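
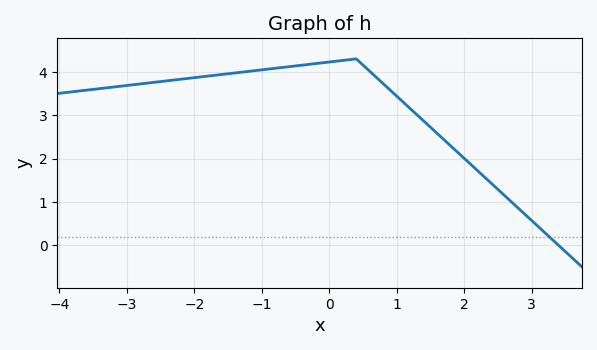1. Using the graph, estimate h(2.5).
1.29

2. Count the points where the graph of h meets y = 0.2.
1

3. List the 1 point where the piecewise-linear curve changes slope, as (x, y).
(0.4, 4.3)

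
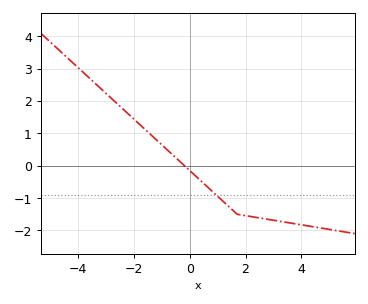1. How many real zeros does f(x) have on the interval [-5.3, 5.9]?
1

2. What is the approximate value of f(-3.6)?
2.72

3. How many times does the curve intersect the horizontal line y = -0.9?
1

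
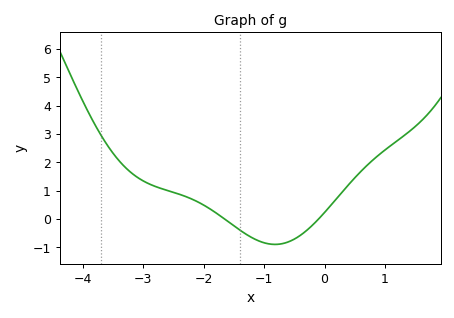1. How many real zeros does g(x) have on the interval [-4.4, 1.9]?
2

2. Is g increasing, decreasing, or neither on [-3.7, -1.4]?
decreasing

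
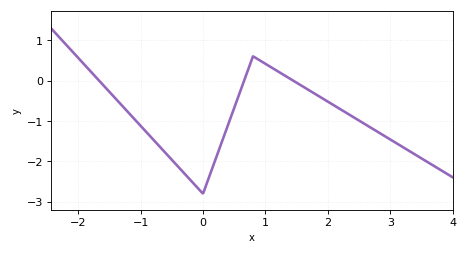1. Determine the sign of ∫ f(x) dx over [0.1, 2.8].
negative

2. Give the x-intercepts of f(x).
-1.7, 0.7, 1.4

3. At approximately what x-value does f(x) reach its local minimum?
0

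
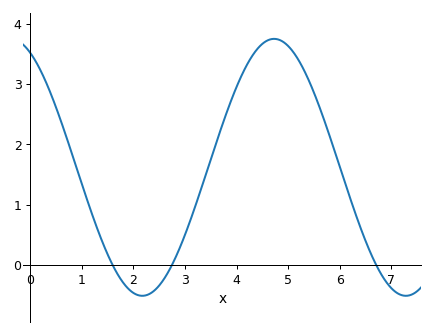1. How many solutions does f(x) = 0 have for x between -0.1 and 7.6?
3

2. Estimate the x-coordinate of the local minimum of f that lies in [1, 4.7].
2.17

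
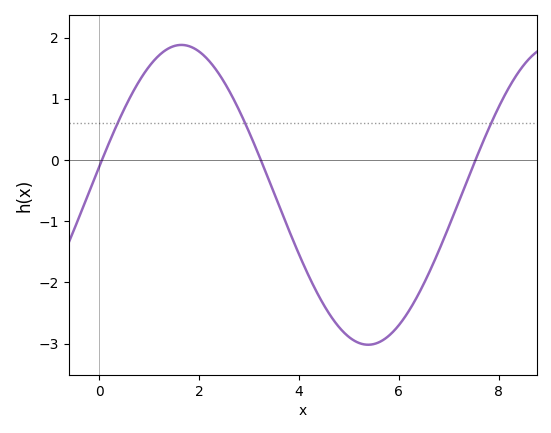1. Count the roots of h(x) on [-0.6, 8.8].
3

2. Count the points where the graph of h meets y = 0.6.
3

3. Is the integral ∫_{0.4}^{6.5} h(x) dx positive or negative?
negative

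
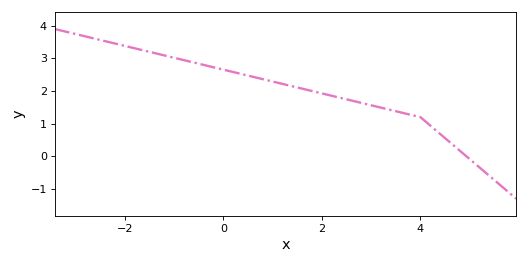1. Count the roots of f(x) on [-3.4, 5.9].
1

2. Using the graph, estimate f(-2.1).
3.42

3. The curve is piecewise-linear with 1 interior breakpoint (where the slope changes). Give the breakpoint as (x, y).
(4, 1.2)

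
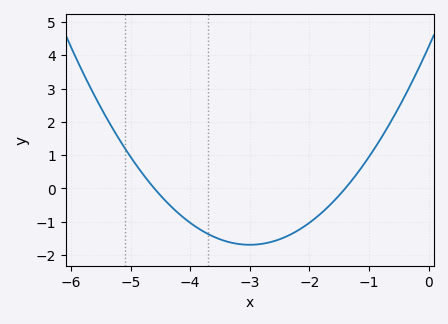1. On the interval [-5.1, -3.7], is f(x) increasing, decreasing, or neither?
decreasing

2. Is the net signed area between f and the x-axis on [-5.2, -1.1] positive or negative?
negative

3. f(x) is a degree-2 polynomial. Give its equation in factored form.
y = 0.66(x + 4.6)(x + 1.4)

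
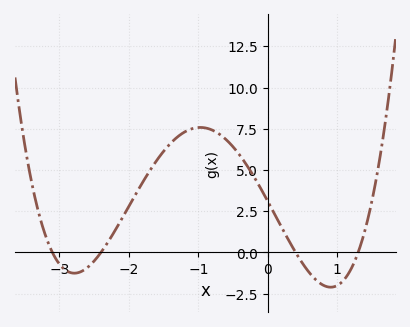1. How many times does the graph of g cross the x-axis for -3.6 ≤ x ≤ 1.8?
4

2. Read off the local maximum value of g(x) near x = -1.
7.6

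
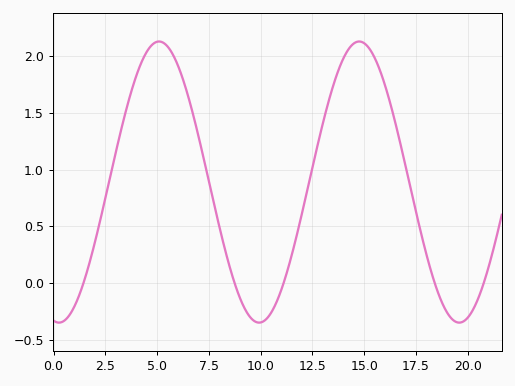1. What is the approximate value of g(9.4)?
-0.278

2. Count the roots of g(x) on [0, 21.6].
5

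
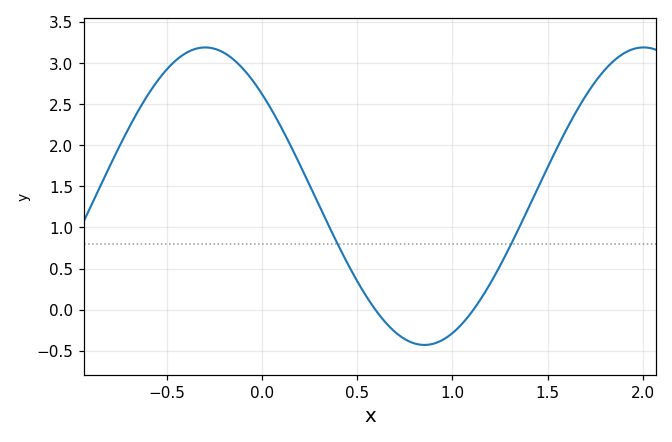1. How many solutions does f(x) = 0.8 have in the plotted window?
2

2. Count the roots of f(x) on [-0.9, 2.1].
2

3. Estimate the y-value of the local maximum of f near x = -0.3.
3.19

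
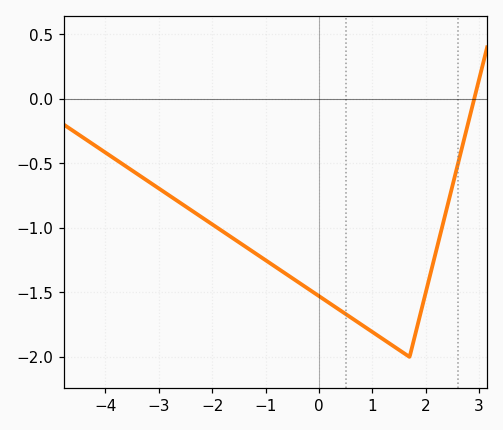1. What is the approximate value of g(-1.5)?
-1.1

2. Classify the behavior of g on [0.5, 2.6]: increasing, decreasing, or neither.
neither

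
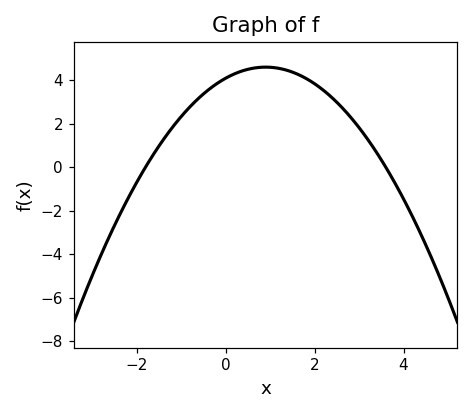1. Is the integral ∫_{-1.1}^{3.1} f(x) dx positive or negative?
positive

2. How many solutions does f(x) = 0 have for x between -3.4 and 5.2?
2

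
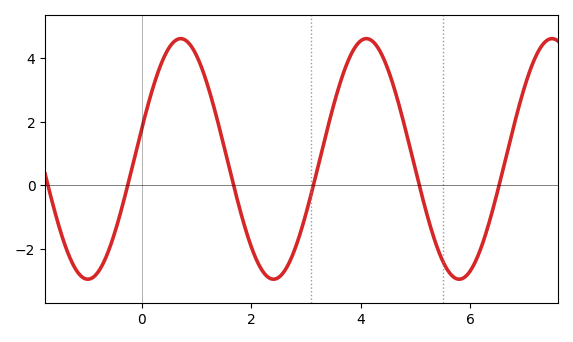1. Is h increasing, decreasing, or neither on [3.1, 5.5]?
neither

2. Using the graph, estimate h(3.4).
1.8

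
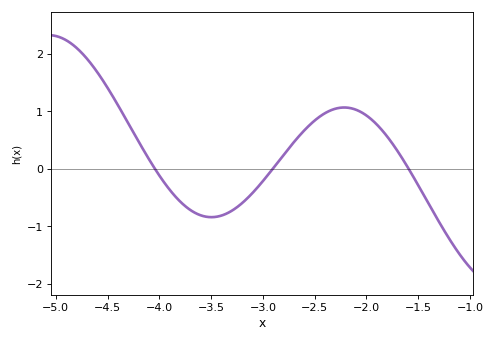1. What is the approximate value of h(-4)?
-0.115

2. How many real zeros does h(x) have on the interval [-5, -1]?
3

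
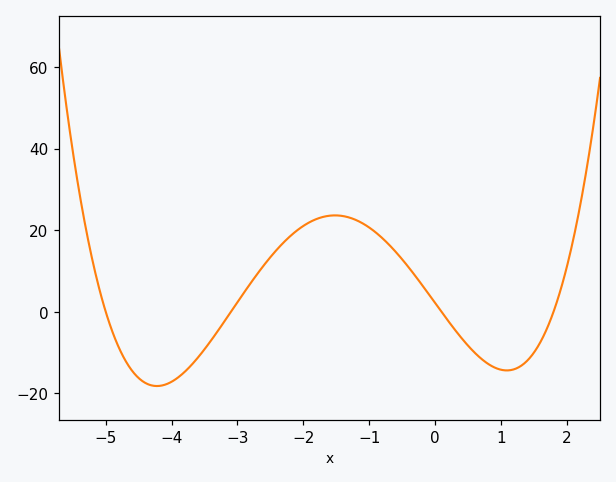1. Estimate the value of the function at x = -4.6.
-14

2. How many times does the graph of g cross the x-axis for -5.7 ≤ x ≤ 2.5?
4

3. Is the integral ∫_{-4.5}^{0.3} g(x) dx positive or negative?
positive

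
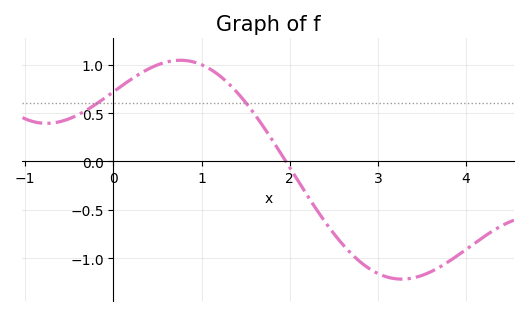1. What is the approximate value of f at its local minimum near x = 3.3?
-1.22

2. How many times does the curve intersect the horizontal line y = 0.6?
2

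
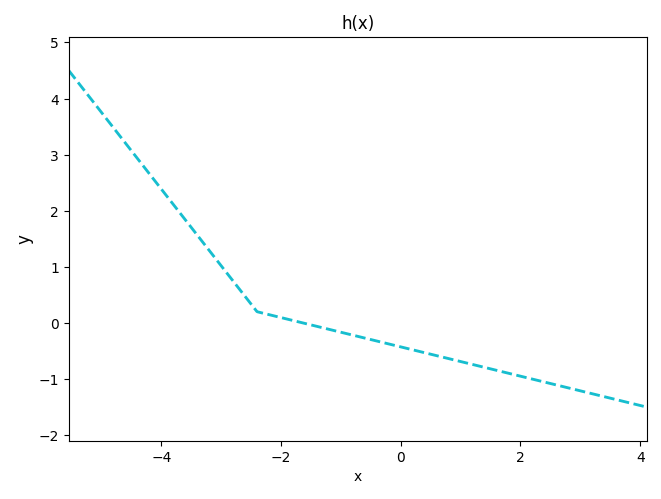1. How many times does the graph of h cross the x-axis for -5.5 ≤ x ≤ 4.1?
1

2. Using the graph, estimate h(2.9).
-1.18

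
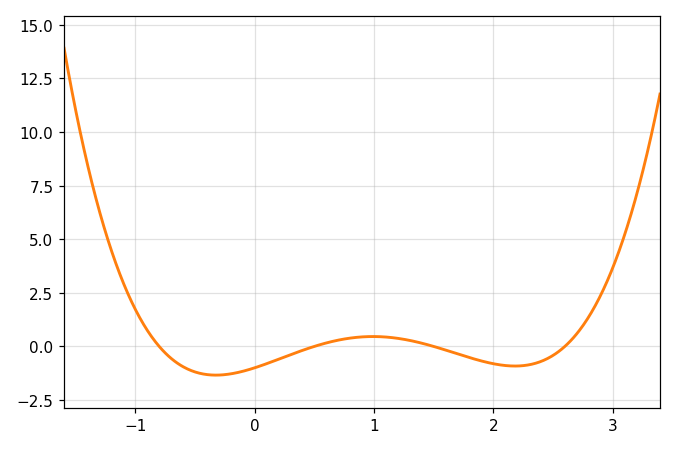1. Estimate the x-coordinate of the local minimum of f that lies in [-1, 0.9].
-0.3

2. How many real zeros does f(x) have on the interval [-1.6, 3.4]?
4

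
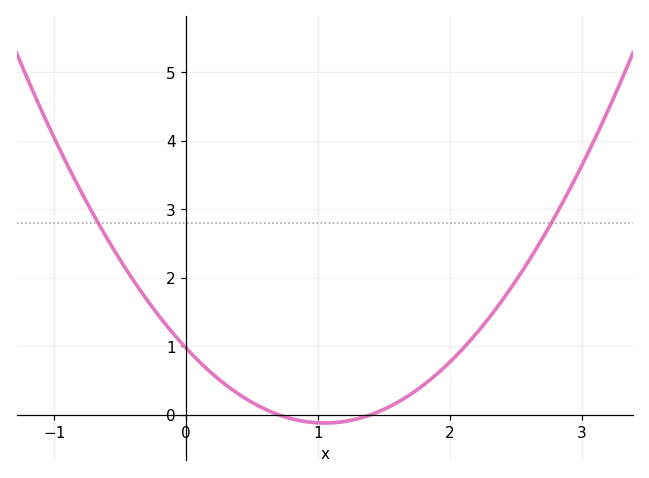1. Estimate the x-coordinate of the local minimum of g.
1.05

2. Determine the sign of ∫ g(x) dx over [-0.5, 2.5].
positive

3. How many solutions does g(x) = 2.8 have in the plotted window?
2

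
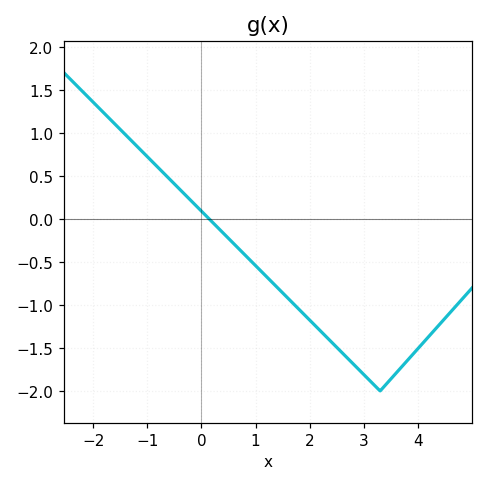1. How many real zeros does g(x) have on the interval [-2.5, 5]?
1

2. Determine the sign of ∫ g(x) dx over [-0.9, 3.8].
negative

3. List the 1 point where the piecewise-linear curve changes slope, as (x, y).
(3.3, -2)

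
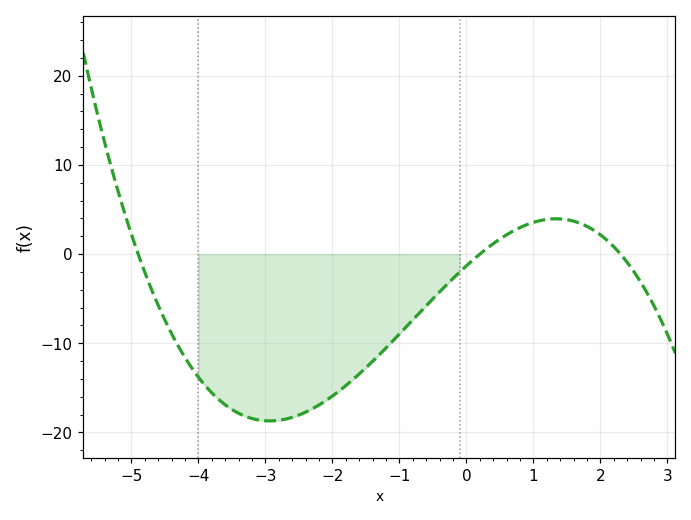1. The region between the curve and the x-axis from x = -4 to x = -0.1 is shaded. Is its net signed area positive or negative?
negative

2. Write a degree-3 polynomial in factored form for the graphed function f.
y = -0.58(x + 4.9)(x - 0.2)(x - 2.3)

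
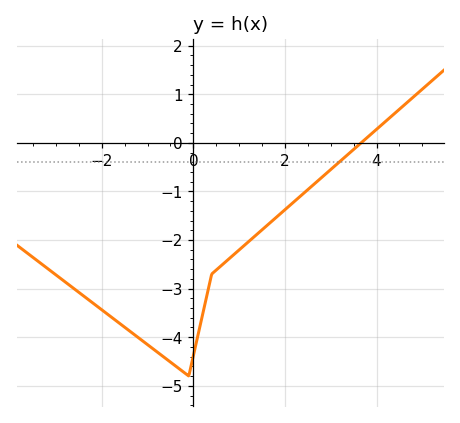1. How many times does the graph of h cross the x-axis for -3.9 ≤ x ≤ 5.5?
1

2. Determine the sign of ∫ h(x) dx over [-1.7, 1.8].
negative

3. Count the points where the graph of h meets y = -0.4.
1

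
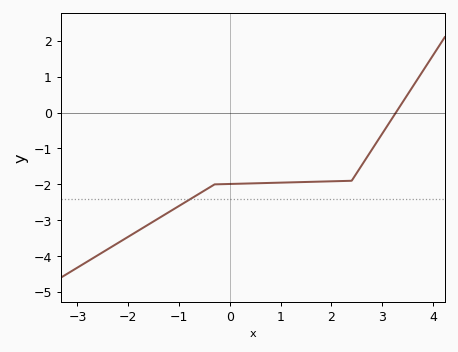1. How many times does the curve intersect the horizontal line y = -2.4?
1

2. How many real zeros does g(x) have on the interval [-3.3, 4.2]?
1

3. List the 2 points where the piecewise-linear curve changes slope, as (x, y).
(-0.3, -2); (2.4, -1.9)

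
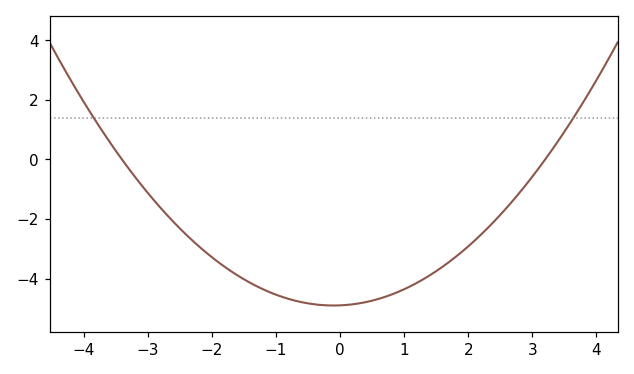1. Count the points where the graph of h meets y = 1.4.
2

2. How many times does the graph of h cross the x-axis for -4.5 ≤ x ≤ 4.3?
2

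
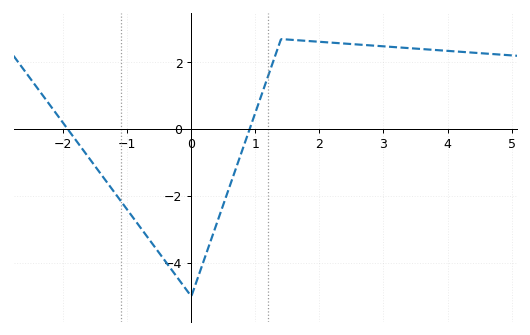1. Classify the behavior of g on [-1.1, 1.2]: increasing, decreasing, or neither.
neither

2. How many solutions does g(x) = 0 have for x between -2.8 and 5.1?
2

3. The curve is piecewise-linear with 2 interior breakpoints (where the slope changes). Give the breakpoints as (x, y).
(0, -5); (1.4, 2.7)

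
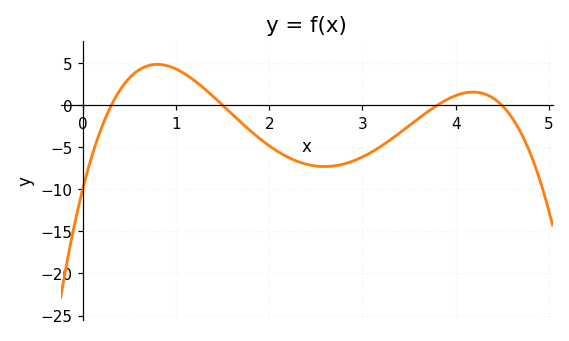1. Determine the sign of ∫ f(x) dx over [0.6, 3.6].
negative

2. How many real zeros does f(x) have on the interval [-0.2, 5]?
4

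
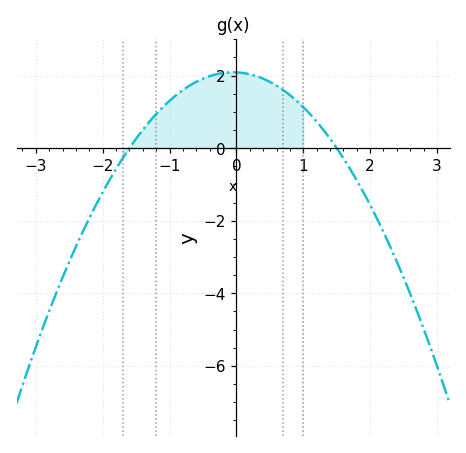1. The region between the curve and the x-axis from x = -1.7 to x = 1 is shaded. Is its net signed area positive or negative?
positive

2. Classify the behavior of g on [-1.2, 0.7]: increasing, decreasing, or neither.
neither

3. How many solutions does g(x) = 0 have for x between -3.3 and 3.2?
2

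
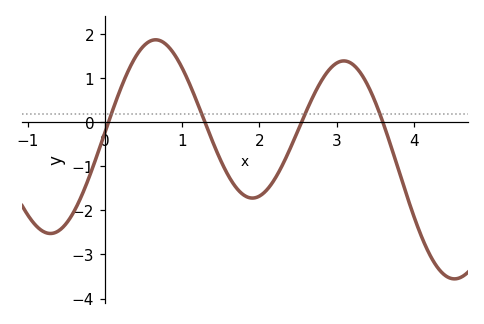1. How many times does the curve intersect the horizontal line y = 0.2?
4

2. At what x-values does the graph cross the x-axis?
0, 1.3, 2.5, 3.6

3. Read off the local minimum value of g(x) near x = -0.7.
-2.5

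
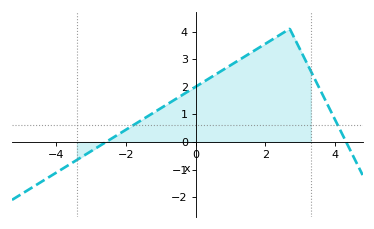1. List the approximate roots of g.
-2.56, 4.31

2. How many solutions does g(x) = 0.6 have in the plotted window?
2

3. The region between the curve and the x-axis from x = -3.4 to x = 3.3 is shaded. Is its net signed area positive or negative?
positive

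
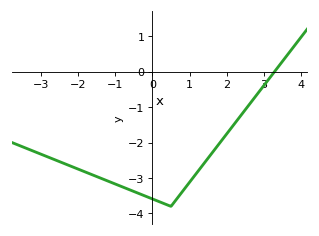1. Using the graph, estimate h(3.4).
0.1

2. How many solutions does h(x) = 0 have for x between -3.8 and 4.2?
1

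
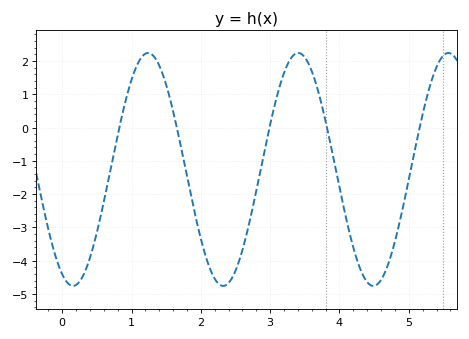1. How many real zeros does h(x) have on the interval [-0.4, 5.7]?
5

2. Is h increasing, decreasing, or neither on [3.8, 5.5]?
neither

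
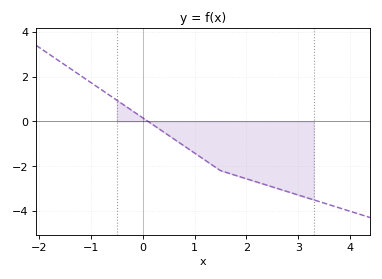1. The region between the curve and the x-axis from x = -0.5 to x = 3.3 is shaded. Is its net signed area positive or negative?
negative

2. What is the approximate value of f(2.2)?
-2.71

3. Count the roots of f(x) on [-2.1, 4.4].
1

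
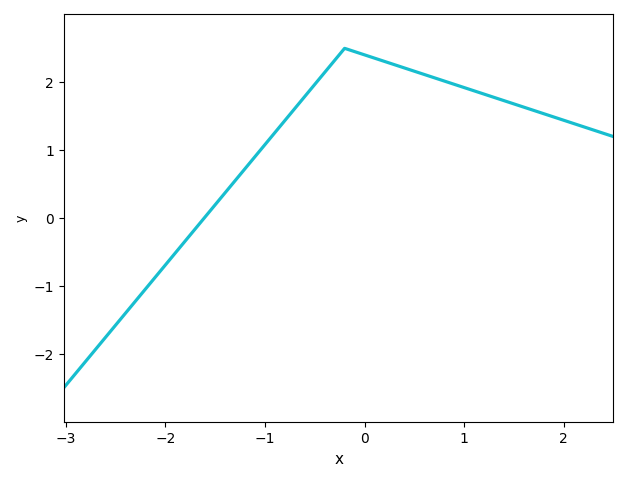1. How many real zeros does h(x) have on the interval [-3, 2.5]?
1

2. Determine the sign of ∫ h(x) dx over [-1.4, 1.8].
positive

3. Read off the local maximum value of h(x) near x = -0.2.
2.5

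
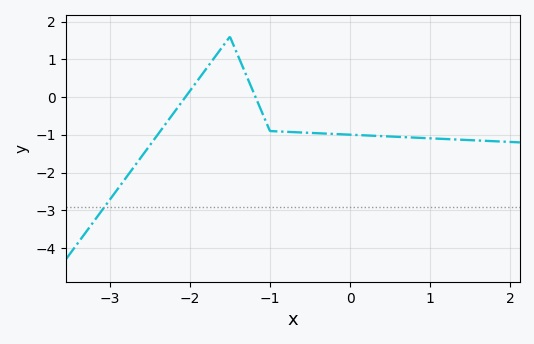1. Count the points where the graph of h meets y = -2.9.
1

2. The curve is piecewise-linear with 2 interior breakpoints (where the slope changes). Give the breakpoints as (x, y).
(-1.5, 1.6); (-1, -0.9)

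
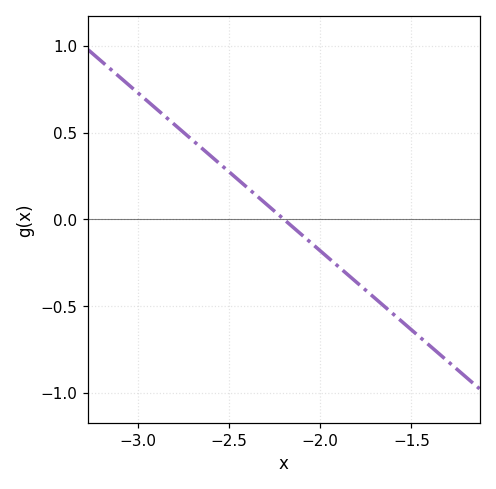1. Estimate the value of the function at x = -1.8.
-0.364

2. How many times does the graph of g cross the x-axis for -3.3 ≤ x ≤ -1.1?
1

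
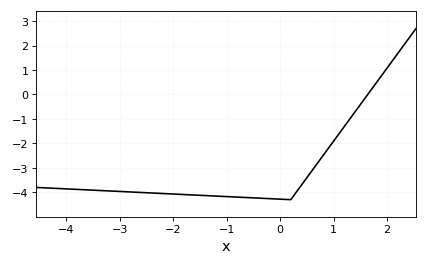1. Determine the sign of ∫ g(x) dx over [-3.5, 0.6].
negative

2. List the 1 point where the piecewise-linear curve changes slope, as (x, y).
(0.2, -4.3)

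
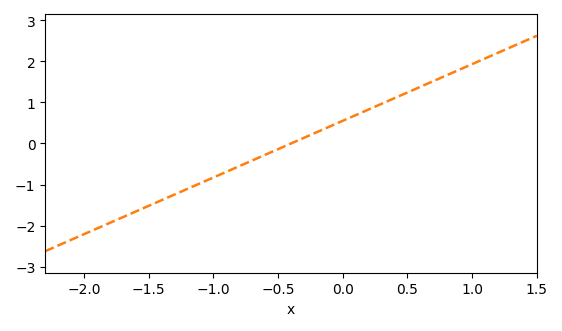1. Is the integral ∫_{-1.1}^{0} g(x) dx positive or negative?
negative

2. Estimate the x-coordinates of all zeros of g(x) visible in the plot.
-0.4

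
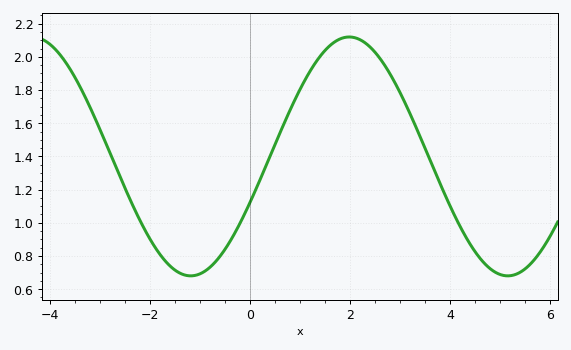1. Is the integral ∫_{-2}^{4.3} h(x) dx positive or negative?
positive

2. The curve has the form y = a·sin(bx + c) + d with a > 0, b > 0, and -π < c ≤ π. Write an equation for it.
y = 0.72sin(0.99x - 0.39) + 1.4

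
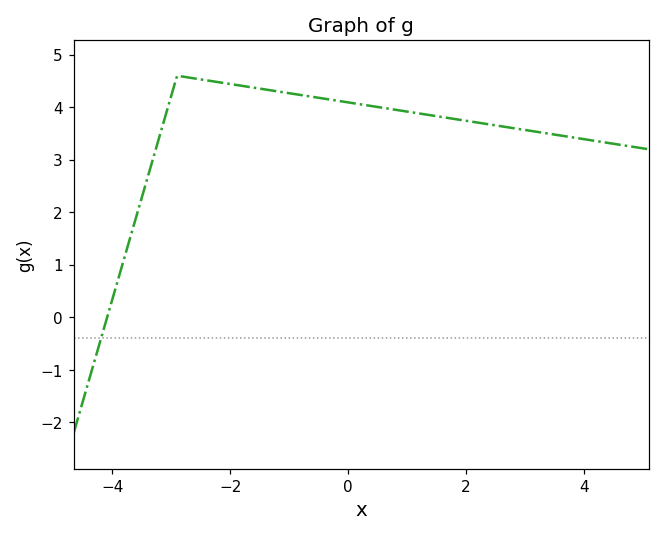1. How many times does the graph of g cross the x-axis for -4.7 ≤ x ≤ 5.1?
1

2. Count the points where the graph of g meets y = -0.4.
1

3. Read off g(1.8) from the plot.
3.8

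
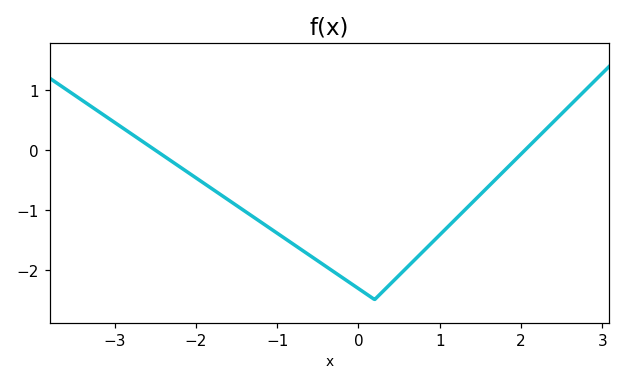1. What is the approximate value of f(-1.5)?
-0.9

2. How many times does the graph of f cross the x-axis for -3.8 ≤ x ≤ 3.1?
2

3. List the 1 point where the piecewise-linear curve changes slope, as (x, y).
(0.2, -2.5)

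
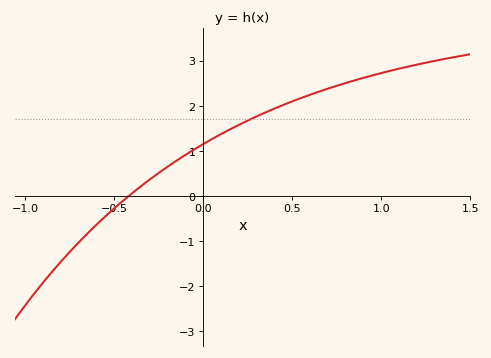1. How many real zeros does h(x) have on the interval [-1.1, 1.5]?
1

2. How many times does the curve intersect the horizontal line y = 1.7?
1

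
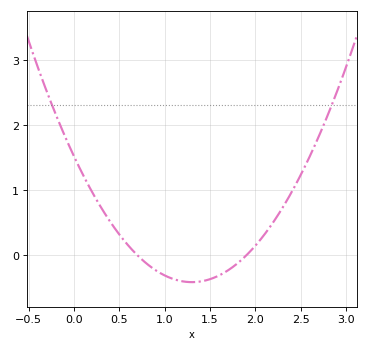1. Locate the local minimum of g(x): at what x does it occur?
1.3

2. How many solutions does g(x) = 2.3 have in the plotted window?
2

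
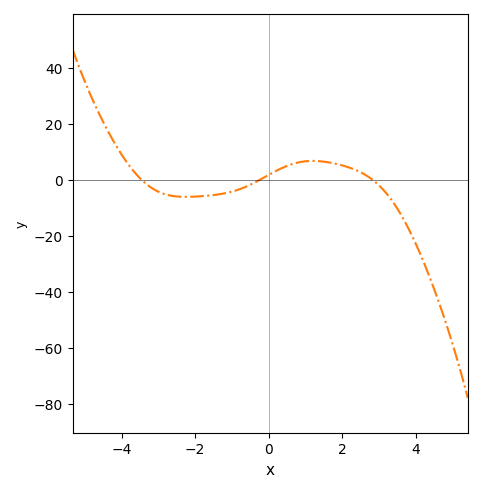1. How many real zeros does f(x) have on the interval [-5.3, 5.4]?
3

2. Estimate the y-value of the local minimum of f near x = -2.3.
-6.11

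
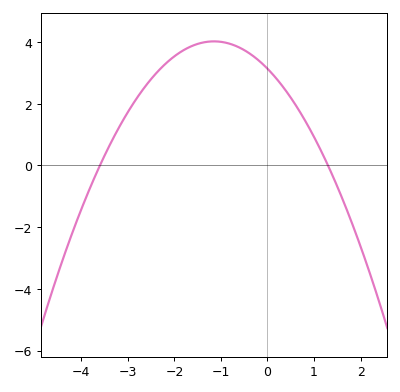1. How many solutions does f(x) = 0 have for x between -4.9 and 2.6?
2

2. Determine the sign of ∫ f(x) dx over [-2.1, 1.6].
positive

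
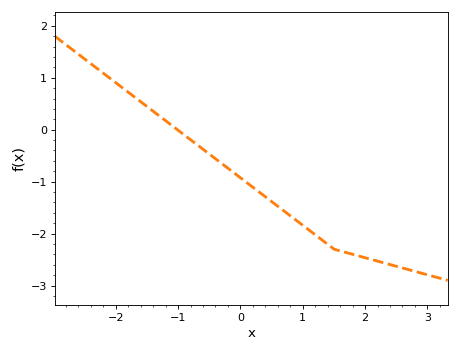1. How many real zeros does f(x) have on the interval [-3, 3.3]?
1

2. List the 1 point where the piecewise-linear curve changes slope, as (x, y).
(1.5, -2.3)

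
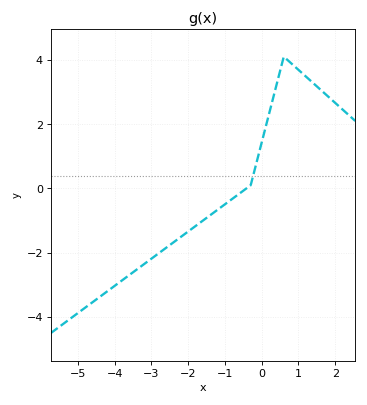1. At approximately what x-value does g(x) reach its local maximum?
0.602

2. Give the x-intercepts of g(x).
-0.418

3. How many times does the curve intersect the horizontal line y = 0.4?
1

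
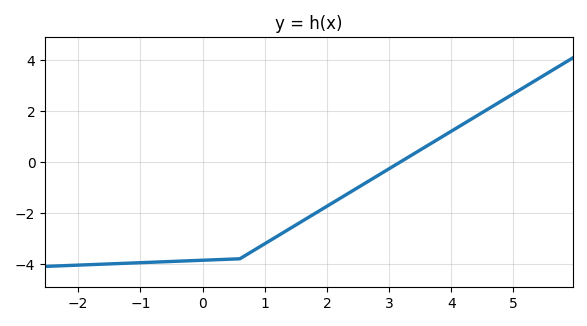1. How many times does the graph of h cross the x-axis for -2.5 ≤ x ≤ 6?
1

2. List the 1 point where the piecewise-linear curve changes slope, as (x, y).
(0.6, -3.8)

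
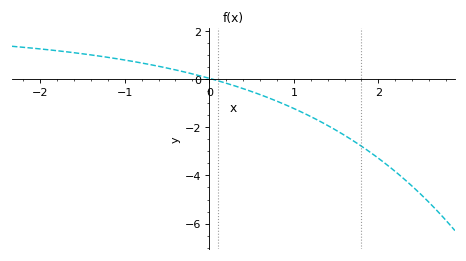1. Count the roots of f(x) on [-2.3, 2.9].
1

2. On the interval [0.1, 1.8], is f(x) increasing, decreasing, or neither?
decreasing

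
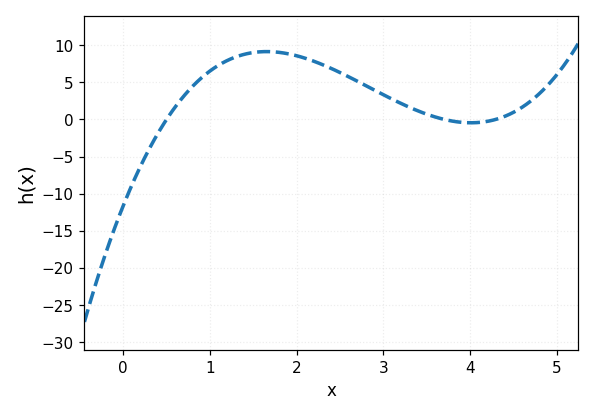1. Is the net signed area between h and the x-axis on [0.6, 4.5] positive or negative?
positive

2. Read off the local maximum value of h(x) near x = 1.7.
9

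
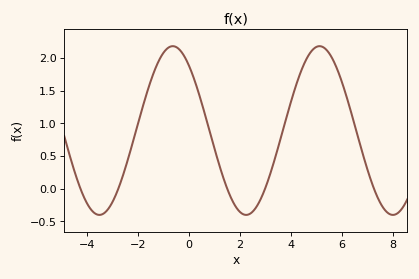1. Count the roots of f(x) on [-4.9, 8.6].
5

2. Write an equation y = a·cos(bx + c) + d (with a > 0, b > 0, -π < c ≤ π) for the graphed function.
y = 1.29cos(1.1x + 0.69) + 0.89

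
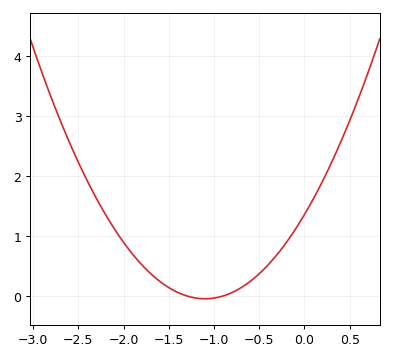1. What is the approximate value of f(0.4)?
2.56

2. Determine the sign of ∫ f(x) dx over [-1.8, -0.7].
positive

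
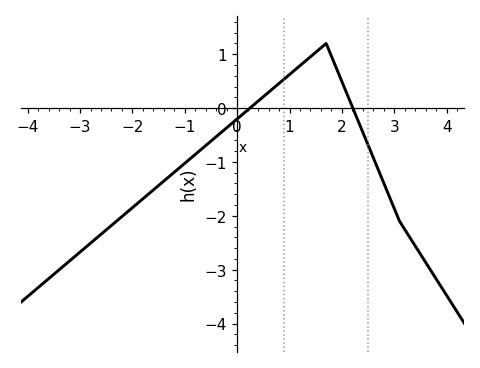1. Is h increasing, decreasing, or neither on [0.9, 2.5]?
neither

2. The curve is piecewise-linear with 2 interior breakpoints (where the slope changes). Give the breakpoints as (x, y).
(1.7, 1.2); (3.1, -2.1)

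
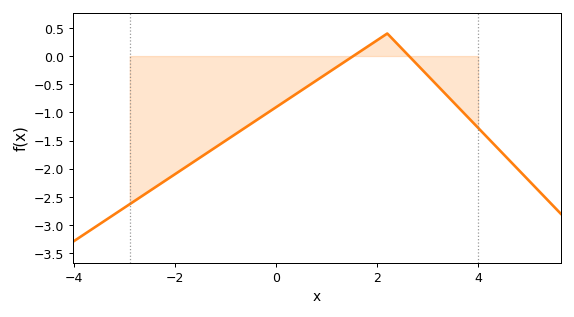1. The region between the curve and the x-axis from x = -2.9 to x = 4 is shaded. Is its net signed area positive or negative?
negative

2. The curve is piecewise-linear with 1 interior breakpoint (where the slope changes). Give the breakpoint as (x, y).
(2.2, 0.4)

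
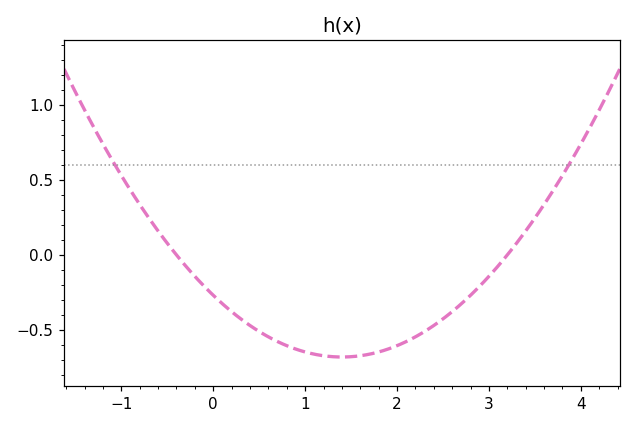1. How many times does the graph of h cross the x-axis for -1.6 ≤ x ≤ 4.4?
2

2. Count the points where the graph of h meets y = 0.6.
2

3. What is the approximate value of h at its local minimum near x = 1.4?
-0.7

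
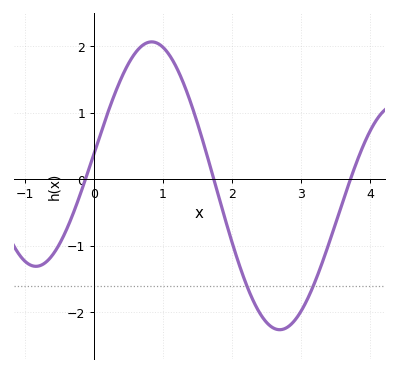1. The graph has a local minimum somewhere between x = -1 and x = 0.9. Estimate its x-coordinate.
-0.8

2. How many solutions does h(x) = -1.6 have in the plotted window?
2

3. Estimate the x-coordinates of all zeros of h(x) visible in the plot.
-0.1, 1.7, 3.7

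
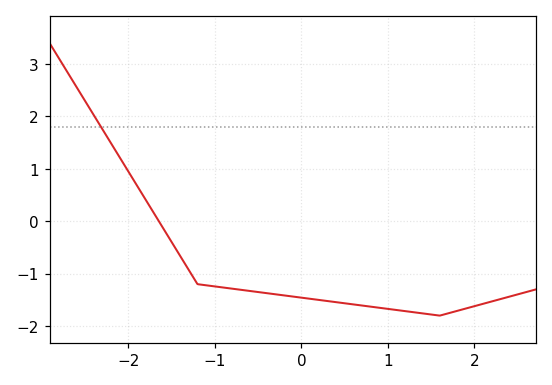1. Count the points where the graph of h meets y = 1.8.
1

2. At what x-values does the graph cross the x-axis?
-1.6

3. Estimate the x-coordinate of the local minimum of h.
1.6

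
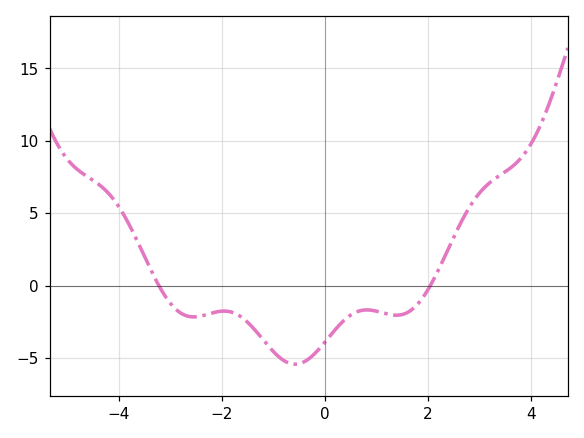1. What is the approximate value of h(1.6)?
-1.85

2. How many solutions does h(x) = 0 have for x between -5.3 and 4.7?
2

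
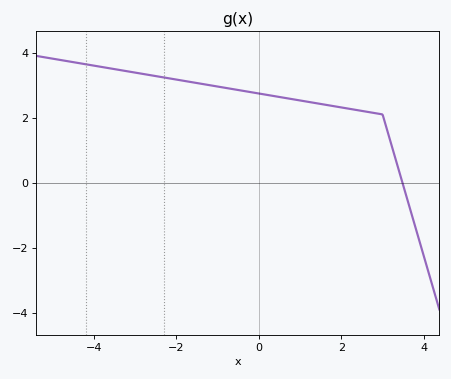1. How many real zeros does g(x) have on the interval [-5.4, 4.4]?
1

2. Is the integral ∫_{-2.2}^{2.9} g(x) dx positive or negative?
positive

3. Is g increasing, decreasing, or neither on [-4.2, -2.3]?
decreasing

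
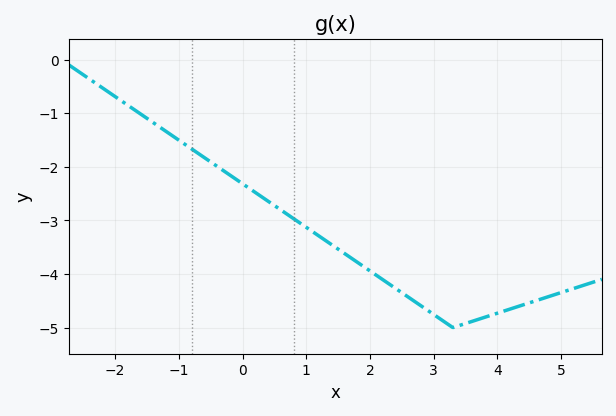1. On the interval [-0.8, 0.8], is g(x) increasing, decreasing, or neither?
decreasing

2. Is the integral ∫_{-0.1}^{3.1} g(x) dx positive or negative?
negative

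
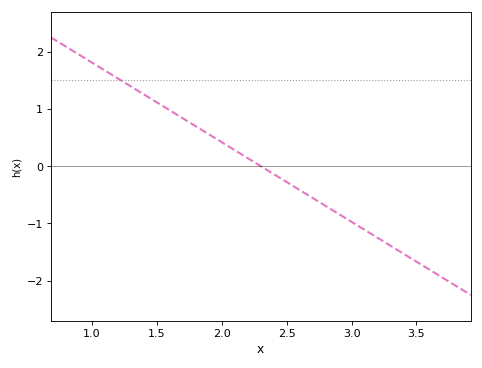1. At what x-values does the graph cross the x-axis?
2.3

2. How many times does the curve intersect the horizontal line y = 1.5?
1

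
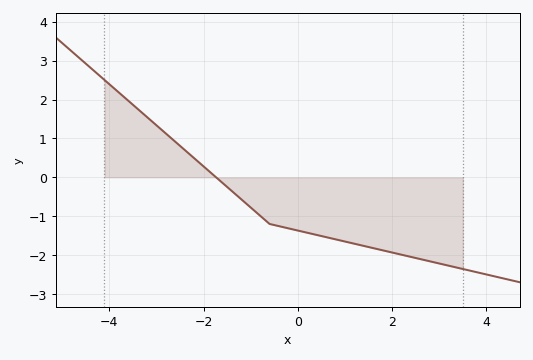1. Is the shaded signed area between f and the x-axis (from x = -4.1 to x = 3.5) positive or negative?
negative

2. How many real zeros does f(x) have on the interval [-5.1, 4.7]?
1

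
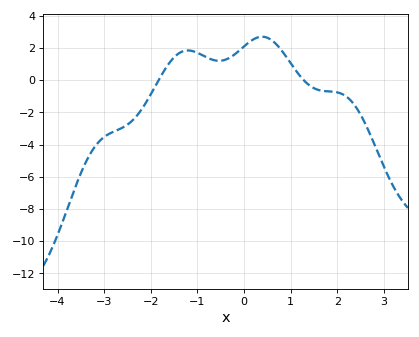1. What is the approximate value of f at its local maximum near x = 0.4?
2.7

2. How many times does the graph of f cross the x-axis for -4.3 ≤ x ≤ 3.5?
2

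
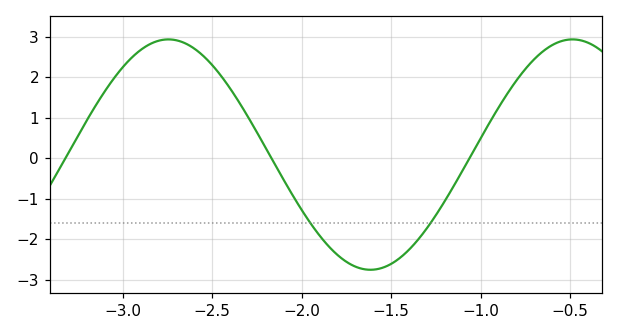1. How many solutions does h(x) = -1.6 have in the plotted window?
2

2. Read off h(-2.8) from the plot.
2.9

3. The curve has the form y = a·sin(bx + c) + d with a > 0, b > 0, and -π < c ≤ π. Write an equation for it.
y = 2.84sin(2.8x + 2.9) + 0.09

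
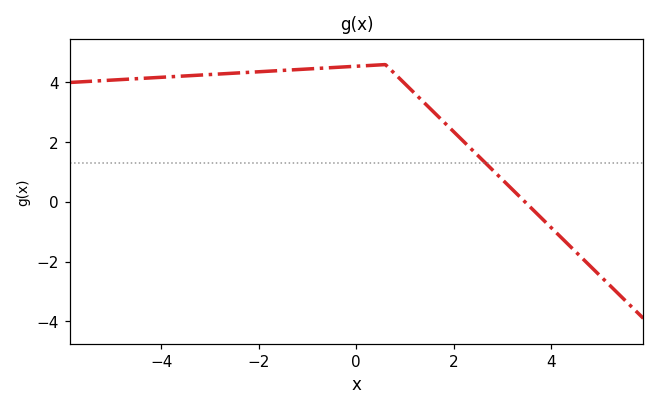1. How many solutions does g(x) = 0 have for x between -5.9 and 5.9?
1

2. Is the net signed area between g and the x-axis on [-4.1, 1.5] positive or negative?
positive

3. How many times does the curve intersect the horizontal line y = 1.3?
1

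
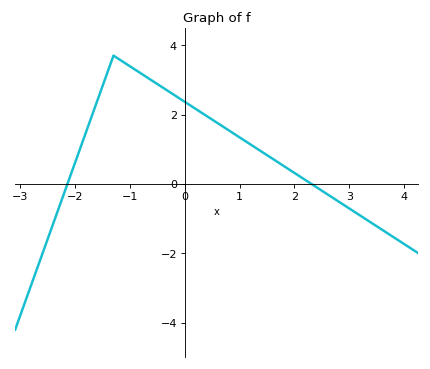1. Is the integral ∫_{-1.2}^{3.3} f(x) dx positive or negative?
positive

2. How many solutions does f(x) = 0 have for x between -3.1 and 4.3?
2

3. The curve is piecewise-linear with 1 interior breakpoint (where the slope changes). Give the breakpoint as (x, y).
(-1.3, 3.7)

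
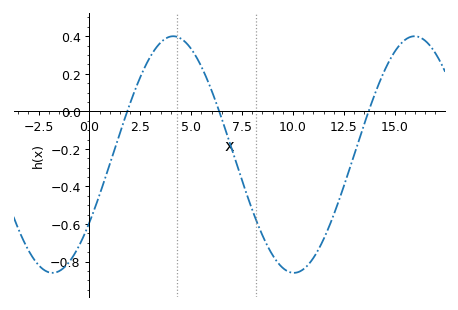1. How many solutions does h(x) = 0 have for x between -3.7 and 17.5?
3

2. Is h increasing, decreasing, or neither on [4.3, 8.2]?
decreasing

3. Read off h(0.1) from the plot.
-0.564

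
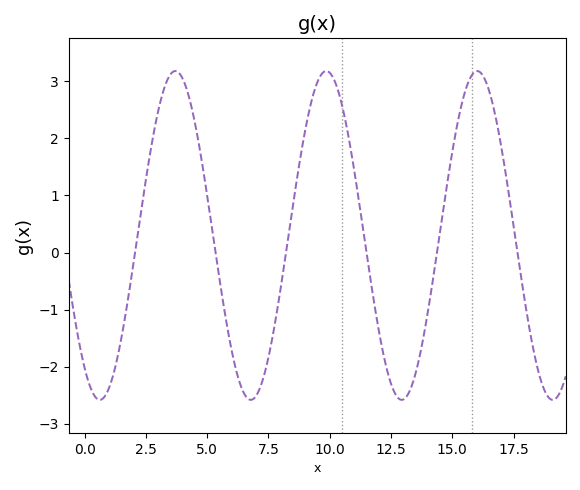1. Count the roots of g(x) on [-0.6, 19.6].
6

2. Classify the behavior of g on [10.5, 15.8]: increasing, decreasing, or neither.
neither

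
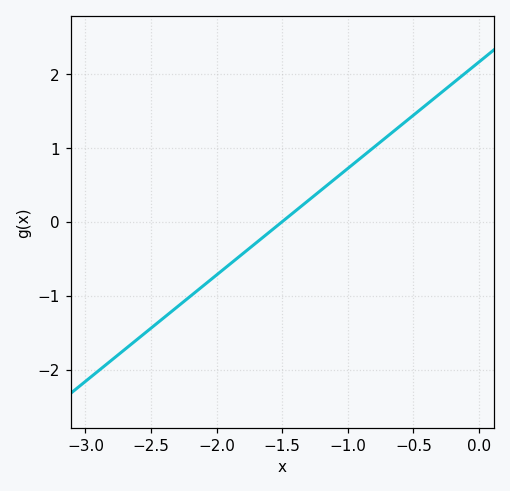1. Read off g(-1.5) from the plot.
0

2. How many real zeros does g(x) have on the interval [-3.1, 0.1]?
1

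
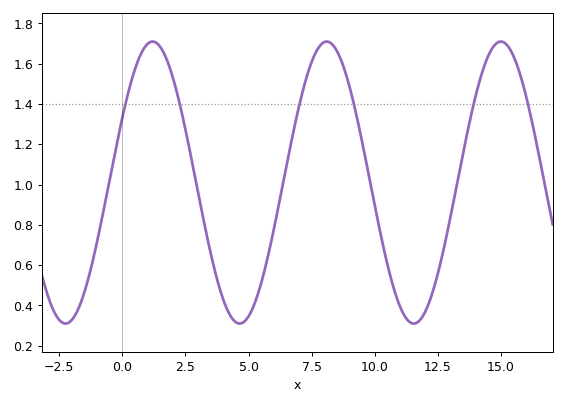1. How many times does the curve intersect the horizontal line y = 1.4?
6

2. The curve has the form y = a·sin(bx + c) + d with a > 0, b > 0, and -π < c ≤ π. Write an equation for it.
y = 0.7sin(0.91x + 0.482) + 1.01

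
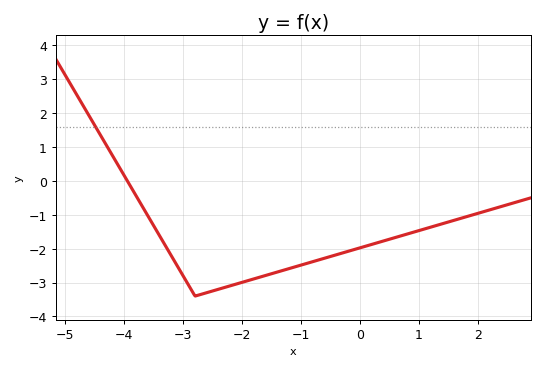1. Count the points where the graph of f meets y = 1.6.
1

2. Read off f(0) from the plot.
-1.98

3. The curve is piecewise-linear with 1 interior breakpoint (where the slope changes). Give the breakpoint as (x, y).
(-2.8, -3.4)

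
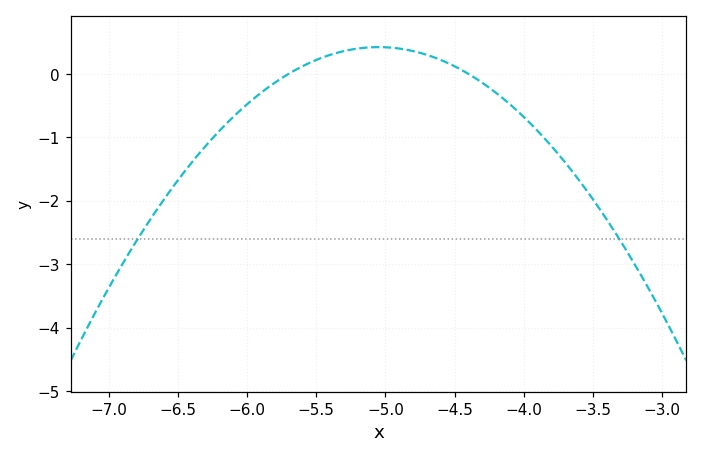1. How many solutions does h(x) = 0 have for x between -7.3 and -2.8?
2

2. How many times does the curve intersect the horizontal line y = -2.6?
2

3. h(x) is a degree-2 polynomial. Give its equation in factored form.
y = -1(x + 5.7)(x + 4.4)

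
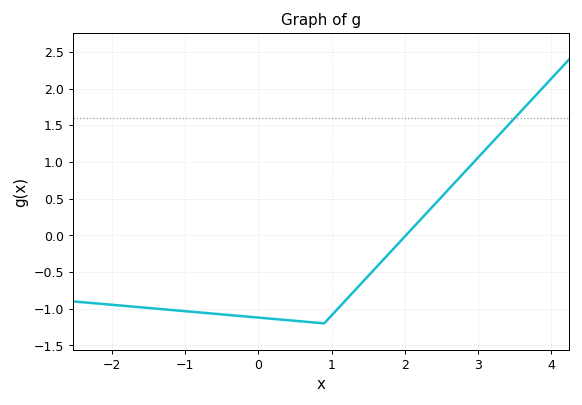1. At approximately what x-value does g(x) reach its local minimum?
0.897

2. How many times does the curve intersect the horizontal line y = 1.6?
1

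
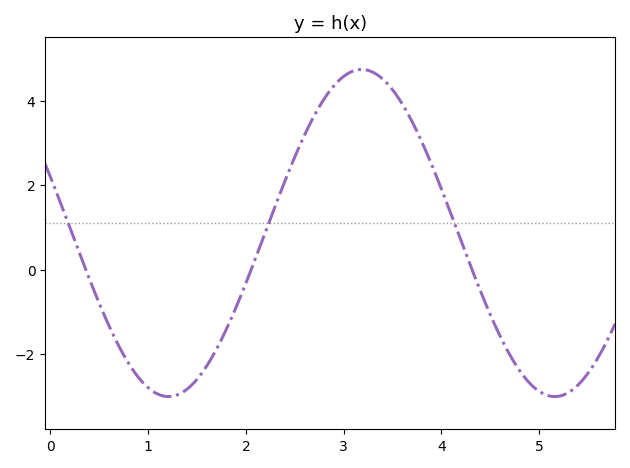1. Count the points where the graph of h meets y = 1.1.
3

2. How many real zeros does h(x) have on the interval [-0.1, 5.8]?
3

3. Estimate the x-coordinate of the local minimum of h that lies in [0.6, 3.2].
1.21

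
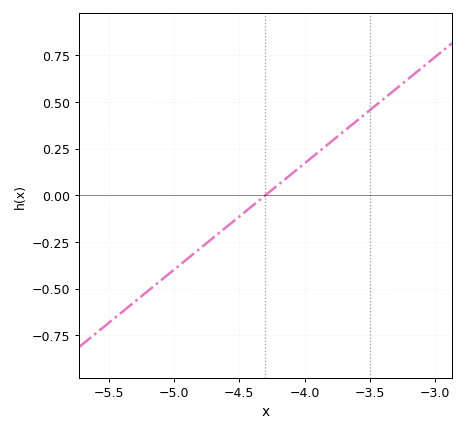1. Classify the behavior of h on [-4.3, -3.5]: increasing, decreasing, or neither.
increasing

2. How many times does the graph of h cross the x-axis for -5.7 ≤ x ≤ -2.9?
1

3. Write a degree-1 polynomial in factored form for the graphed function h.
y = 0.57(x + 4.3)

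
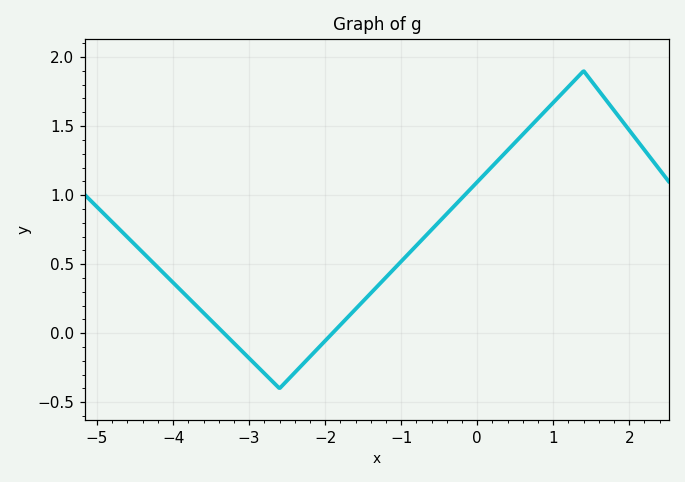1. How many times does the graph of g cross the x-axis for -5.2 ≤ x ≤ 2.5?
2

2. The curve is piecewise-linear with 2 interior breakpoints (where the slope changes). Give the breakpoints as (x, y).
(-2.6, -0.4); (1.4, 1.9)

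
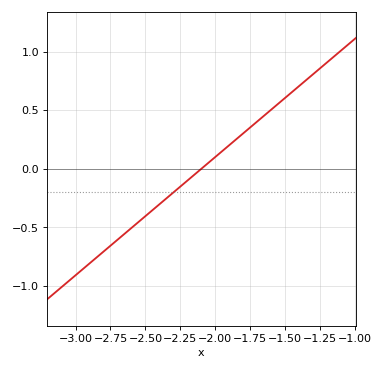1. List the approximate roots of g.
-2.1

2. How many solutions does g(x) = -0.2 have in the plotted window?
1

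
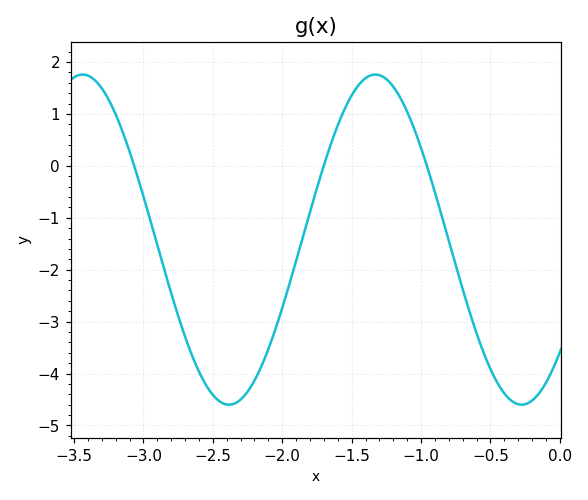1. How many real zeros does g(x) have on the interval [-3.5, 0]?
3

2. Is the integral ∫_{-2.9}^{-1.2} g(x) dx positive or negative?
negative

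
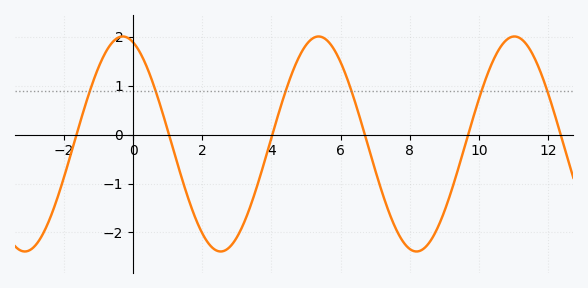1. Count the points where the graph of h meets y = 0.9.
6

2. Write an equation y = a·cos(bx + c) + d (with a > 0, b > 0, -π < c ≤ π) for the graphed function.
y = 2.2cos(1.11x + 0.332) - 0.19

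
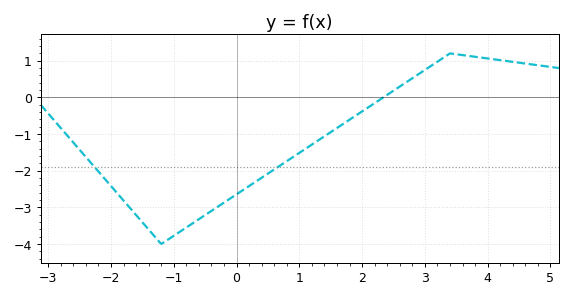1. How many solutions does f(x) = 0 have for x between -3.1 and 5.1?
1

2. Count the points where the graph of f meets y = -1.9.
2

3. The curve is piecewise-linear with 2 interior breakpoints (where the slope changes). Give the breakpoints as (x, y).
(-1.2, -4); (3.4, 1.2)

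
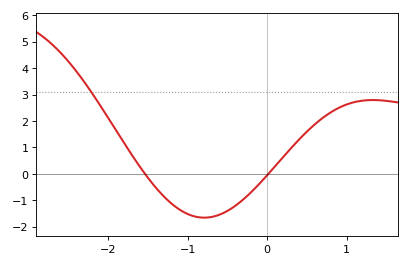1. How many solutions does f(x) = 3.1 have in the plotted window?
1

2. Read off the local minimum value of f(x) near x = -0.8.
-1.66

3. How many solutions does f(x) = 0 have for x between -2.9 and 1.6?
2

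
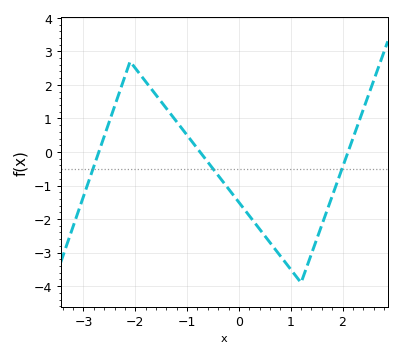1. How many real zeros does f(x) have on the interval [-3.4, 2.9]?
3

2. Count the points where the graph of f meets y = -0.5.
3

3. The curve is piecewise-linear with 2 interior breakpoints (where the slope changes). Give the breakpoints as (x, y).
(-2.1, 2.7); (1.2, -3.9)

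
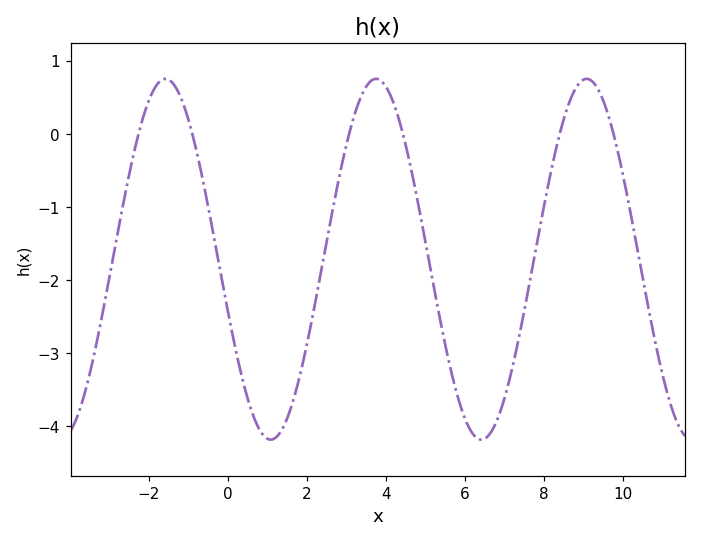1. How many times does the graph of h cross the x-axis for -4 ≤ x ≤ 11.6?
6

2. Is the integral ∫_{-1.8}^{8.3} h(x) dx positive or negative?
negative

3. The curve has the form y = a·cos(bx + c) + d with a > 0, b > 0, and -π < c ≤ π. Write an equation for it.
y = 2.47cos(1.2x + 1.9) - 1.72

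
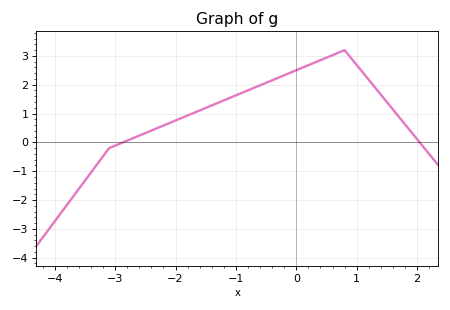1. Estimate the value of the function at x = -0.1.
2.4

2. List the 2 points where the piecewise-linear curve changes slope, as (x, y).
(-3.1, -0.2); (0.8, 3.2)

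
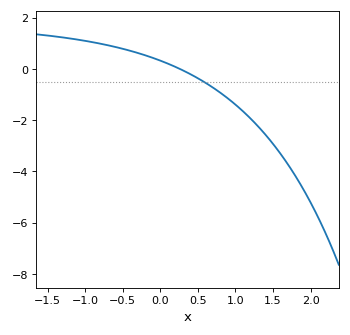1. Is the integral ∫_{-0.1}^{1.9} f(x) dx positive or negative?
negative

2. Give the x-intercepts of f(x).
0.3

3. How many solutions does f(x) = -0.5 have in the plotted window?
1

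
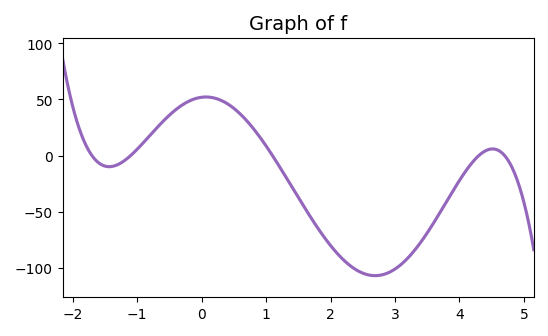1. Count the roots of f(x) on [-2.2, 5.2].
5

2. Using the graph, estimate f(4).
-20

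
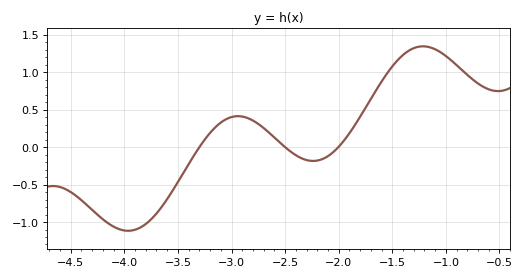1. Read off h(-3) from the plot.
0.401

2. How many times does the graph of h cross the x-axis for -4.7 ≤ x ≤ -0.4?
3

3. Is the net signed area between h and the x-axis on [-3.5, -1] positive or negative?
positive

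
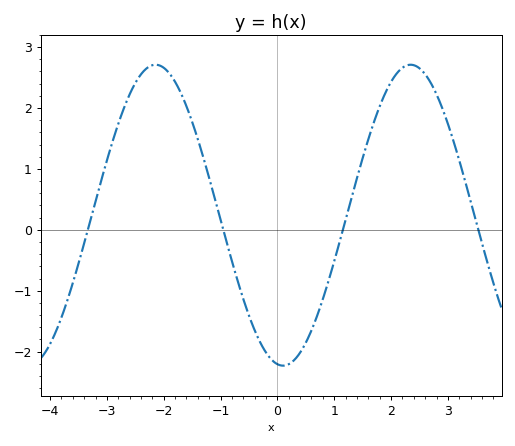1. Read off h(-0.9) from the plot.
-0.178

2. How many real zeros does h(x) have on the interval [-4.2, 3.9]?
4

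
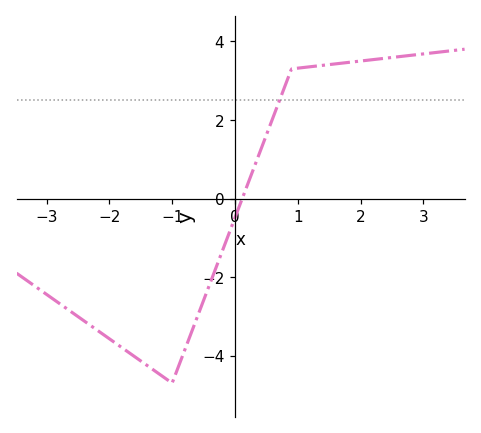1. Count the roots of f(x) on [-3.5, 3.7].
1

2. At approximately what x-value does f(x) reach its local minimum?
-1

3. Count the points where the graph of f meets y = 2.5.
1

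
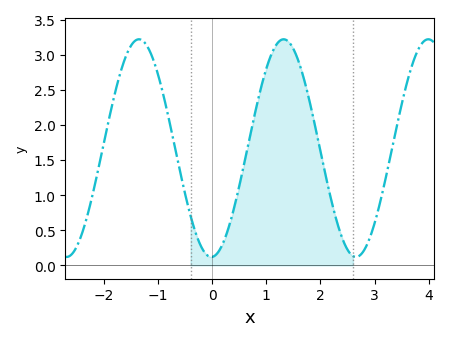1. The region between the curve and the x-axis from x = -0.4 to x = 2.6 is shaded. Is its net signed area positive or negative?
positive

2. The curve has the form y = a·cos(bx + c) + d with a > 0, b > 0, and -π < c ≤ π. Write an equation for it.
y = 1.55cos(2.4x - 3.1) + 1.67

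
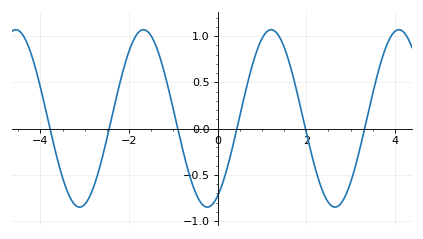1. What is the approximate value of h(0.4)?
-0.07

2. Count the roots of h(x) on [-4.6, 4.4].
6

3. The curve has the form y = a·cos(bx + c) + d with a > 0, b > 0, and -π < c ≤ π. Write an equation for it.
y = 0.96cos(2.18x - 2.63) + 0.11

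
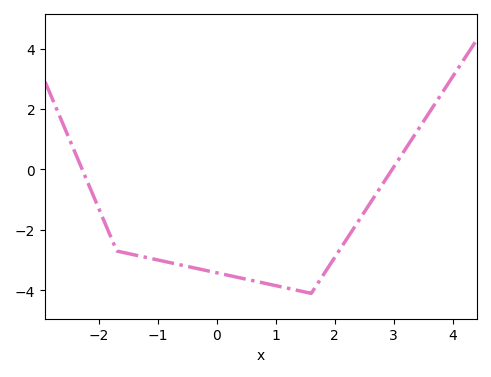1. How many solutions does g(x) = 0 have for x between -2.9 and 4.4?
2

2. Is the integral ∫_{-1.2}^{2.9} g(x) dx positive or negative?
negative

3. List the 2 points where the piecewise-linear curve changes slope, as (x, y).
(-1.7, -2.7); (1.6, -4.1)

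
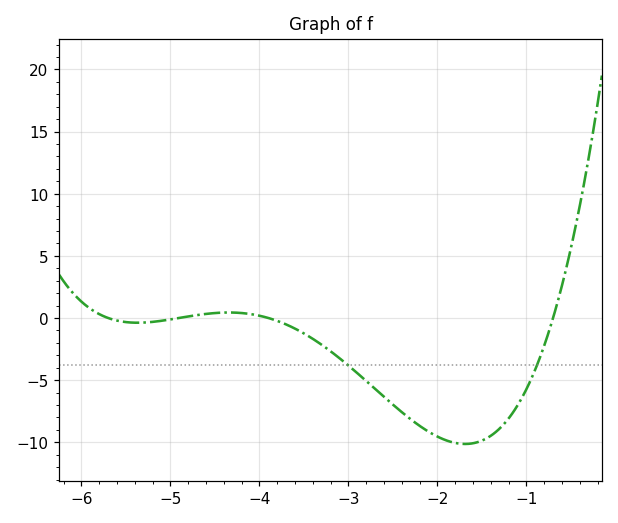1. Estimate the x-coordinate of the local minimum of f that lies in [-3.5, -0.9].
-1.7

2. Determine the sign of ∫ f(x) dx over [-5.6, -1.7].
negative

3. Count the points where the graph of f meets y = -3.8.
2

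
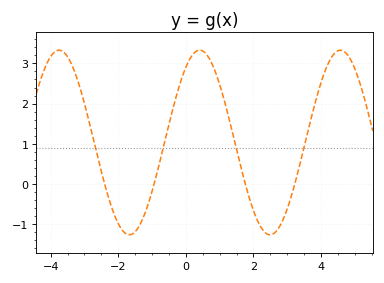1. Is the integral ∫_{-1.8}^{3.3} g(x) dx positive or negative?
positive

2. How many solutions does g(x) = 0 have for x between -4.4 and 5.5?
4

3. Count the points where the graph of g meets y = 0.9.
4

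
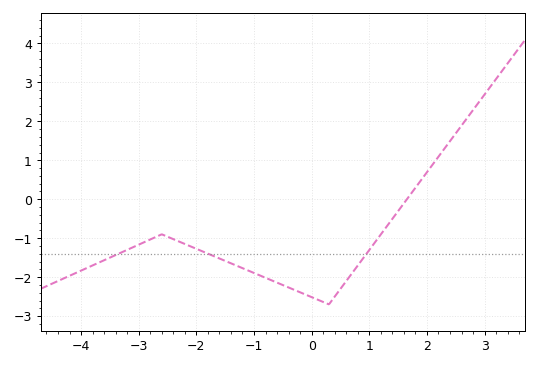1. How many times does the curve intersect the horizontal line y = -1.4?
3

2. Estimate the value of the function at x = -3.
-1.2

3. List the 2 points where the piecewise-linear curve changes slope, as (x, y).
(-2.6, -0.9); (0.3, -2.7)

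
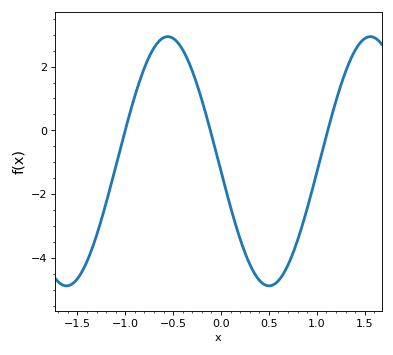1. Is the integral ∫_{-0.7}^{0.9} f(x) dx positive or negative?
negative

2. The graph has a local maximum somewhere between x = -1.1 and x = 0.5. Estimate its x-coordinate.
-0.557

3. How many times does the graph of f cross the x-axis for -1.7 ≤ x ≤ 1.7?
3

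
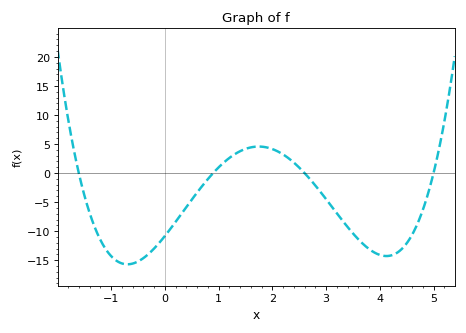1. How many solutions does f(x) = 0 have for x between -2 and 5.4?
4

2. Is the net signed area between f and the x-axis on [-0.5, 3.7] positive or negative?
negative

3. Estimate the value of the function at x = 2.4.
2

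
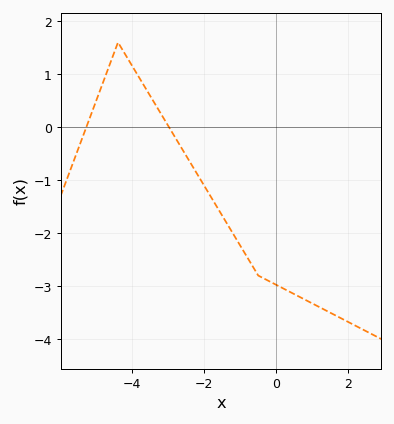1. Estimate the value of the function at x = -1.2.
-2.01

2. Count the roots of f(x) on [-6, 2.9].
2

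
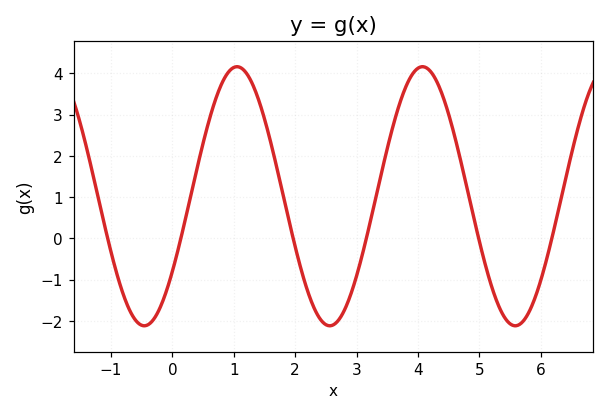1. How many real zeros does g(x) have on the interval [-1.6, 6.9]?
6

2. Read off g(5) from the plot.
-0.1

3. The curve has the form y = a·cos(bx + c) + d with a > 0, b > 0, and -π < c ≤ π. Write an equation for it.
y = 3.14cos(2.1x - 2.2) + 1.02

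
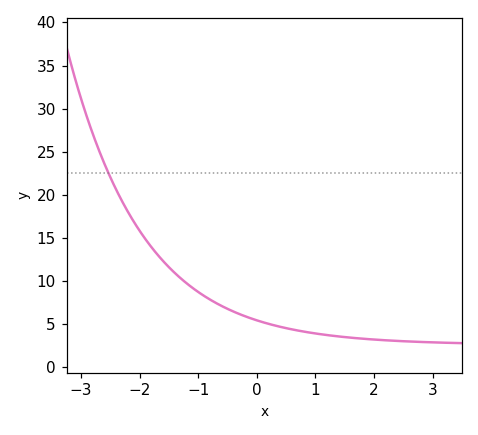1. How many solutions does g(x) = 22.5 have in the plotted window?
1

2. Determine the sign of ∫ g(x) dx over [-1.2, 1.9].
positive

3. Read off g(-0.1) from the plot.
5.68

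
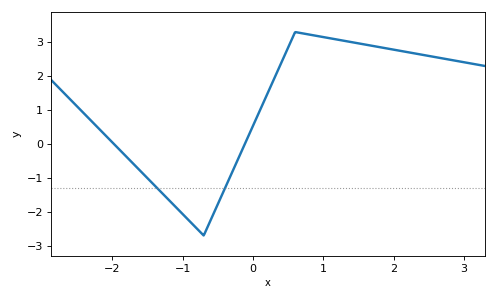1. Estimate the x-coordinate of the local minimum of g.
-0.7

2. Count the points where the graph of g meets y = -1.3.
2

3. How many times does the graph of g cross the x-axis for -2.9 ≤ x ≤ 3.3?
2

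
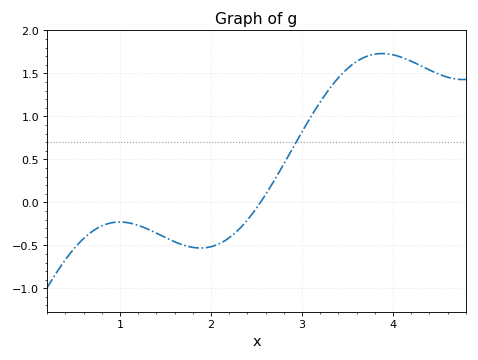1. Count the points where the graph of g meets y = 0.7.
1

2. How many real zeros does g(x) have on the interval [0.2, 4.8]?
1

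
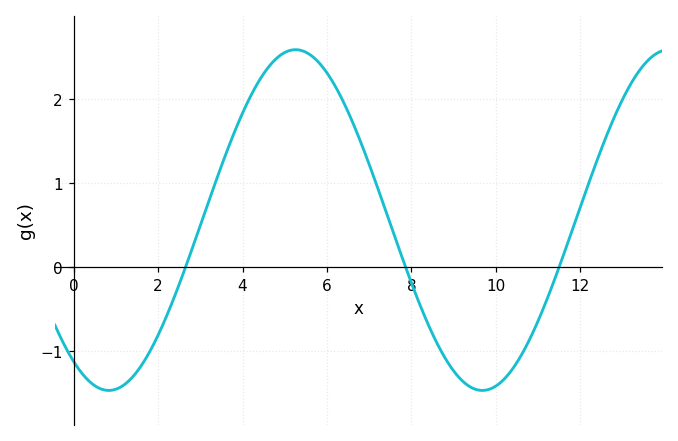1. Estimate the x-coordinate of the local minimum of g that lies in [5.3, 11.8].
9.68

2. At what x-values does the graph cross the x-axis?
2.65, 7.86, 11.5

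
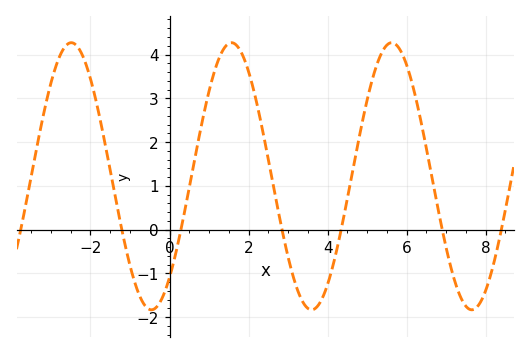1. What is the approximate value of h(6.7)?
0.912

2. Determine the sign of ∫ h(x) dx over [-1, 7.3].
positive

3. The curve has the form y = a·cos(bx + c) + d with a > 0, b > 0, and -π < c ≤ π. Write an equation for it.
y = 3.05cos(1.55x - 2.43) + 1.22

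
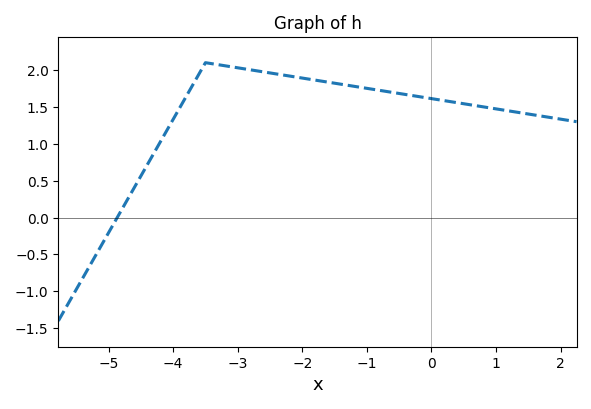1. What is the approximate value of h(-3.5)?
2.1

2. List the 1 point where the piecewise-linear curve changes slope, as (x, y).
(-3.5, 2.1)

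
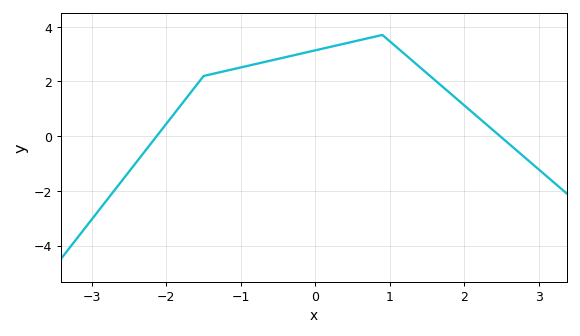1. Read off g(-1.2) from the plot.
2.39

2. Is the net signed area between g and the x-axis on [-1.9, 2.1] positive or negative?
positive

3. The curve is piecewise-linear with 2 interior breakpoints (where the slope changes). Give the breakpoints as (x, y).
(-1.5, 2.2); (0.9, 3.7)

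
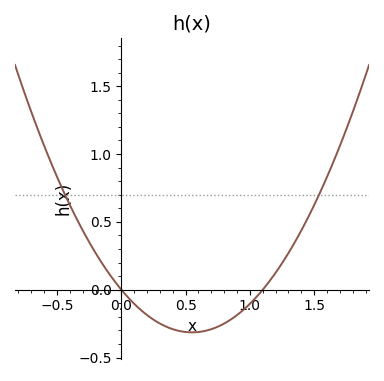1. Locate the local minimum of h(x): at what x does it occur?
0.55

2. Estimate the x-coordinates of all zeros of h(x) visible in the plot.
0, 1.1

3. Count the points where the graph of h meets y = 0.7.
2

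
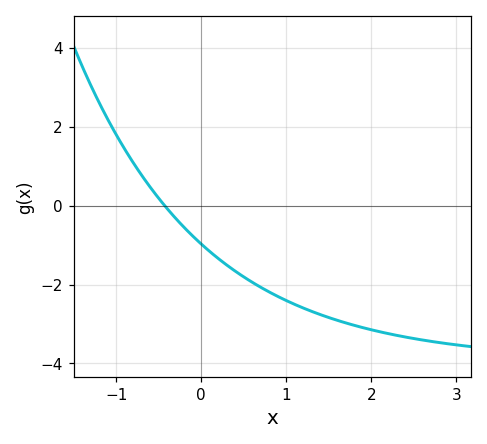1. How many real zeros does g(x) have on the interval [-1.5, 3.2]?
1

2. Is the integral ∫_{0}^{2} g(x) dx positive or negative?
negative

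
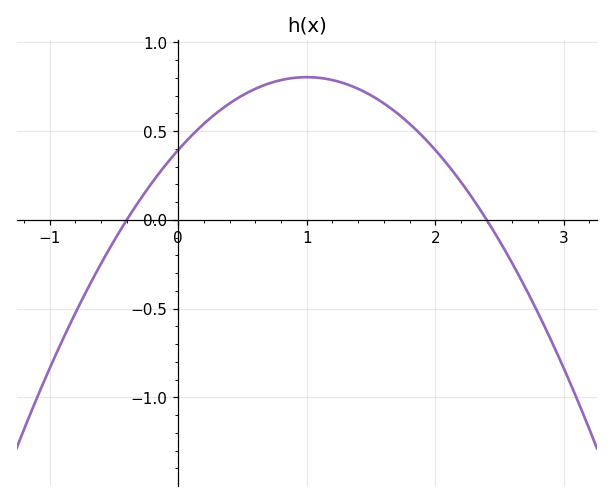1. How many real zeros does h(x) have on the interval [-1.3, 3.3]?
2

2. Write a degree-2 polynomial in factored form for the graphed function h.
y = -0.41(x + 0.4)(x - 2.4)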